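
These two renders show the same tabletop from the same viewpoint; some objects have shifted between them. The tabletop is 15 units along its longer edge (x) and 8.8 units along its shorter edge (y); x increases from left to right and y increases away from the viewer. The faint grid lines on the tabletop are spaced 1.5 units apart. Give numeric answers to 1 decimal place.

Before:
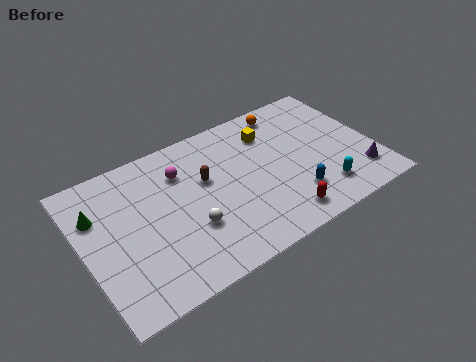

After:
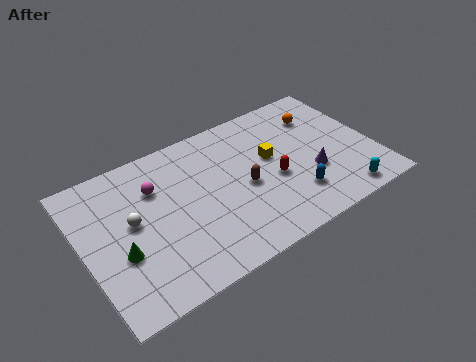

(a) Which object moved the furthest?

the white sphere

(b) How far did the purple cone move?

2.6

From (13.9, 1.9) to (11.6, 3.1), the purple cone covered √(2.3² + 1.2²) ≈ 2.6 units.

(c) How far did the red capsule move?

2.4

The red capsule moved from about (9.6, 1.3) to (9.7, 3.7), a distance of √(0.1² + 2.4²) ≈ 2.4.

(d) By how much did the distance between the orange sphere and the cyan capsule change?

-0.4

The distance was about 6.0 in the first image and 5.6 in the second, so they moved 0.4 units closer together.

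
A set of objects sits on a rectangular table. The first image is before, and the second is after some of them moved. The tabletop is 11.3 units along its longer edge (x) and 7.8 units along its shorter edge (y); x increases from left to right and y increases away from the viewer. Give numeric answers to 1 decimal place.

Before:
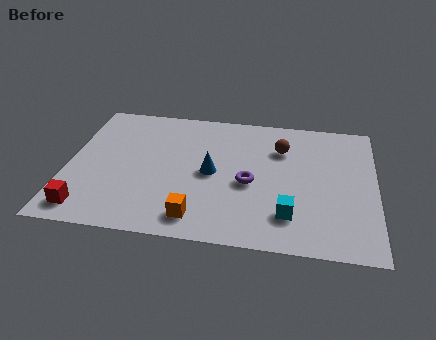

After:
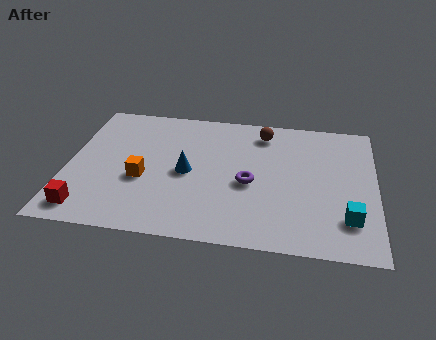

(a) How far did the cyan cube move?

2.1

From (8.2, 1.8) to (10.3, 1.9), the cyan cube covered √(2.1² + 0.1²) ≈ 2.1 units.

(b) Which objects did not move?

the purple torus and the red cube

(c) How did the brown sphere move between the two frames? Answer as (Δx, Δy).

(-0.7, 0.9)

From the two frames, the brown sphere sits at roughly (7.8, 5.6) before and (7.1, 6.5) after.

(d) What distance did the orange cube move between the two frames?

2.8

The orange cube was near (4.9, 1.2) before and (2.8, 3.1) after, so it travelled √(2.1² + 1.9²) ≈ 2.8 units.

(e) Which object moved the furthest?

the orange cube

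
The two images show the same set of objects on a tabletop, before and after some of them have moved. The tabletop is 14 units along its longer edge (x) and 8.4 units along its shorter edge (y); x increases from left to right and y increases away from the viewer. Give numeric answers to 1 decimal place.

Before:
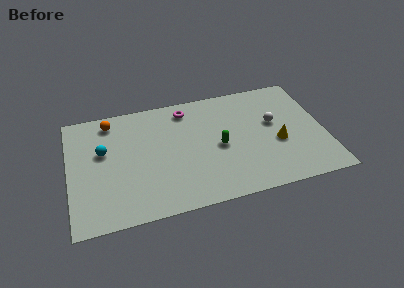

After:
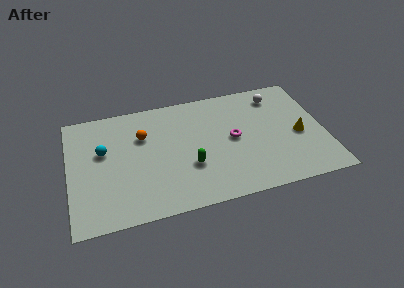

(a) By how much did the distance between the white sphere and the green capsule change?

+3.2

Before: roughly 3.3 units apart; after: 6.5. That's 3.2 units further apart.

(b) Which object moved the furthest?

the magenta torus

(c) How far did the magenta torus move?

3.7

From (6.6, 7.1) to (9.0, 4.3), the magenta torus covered √(2.4² + 2.8²) ≈ 3.7 units.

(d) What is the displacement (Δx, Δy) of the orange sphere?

(1.7, -1.5)

From the two frames, the orange sphere sits at roughly (2.4, 7.2) before and (4.1, 5.7) after.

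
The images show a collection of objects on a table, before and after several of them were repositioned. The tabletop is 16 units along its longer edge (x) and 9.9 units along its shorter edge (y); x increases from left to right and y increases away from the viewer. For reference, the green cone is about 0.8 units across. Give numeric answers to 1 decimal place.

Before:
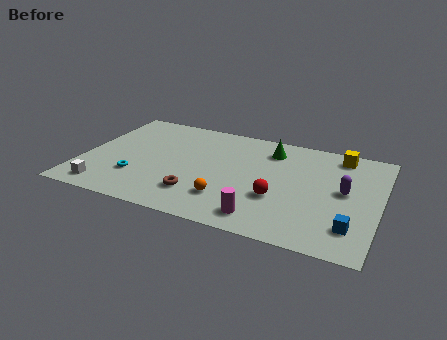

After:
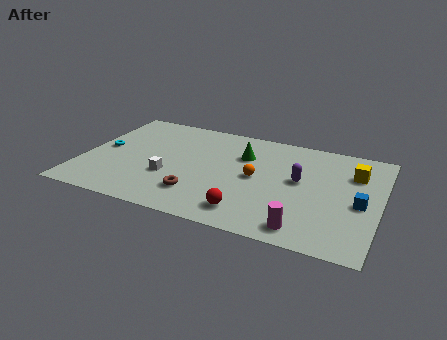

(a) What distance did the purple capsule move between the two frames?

2.4

The purple capsule was near (14.1, 5.3) before and (11.7, 5.5) after, so it travelled √(2.4² + 0.2²) ≈ 2.4 units.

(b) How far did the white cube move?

3.9

The white cube moved from about (1.6, 1.3) to (4.8, 3.5), a distance of √(3.2² + 2.2²) ≈ 3.9.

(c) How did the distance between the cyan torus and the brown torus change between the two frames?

+2.7

Before: roughly 3.4 units apart; after: 6.1. That's 2.7 units further apart.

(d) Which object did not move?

the brown torus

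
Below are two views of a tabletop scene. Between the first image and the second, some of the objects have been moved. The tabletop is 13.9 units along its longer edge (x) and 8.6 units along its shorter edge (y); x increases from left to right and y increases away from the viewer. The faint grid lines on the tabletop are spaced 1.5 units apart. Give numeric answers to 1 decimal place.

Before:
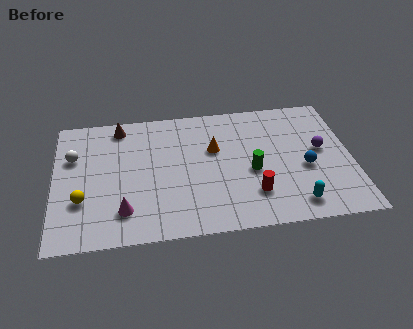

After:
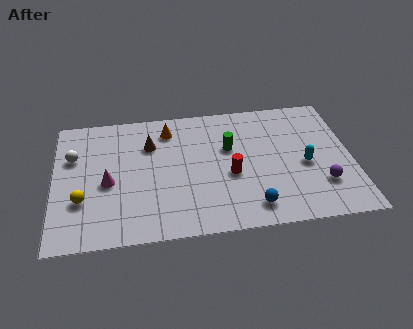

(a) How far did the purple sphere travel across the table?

2.3

The purple sphere was near (12.5, 4.7) before and (12.4, 2.4) after, so it travelled √(0.1² + 2.3²) ≈ 2.3 units.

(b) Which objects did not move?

the yellow sphere and the white sphere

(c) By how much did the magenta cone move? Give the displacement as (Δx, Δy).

(-0.7, 1.9)

The magenta cone was at about (3.2, 1.9) and moved to about (2.5, 3.8).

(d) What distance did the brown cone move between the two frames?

2.0

The brown cone moved from about (3.1, 7.5) to (4.5, 6.1), a distance of √(1.4² + 1.4²) ≈ 2.0.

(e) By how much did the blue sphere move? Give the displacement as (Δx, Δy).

(-2.6, -2.2)

From the two frames, the blue sphere sits at roughly (11.7, 3.6) before and (9.1, 1.4) after.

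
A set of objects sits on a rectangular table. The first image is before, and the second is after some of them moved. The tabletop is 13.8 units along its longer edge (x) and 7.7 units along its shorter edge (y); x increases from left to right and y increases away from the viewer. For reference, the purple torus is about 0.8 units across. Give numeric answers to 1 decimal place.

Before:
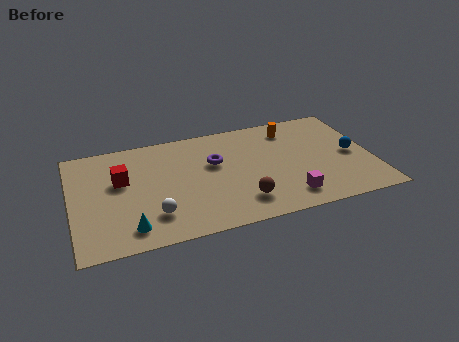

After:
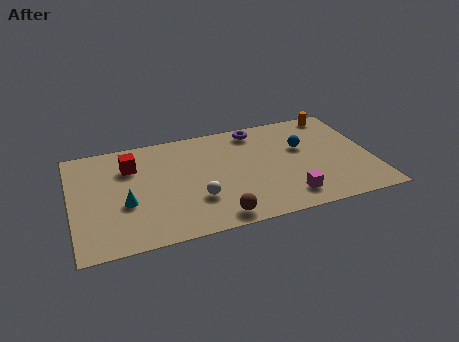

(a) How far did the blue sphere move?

2.5

The blue sphere was near (12.9, 3.7) before and (10.7, 4.8) after, so it travelled √(2.2² + 1.1²) ≈ 2.5 units.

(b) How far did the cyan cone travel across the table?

1.7

The cyan cone was near (2.5, 1.3) before and (2.4, 3.0) after, so it travelled √(0.1² + 1.7²) ≈ 1.7 units.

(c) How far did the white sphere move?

2.1

From (3.6, 1.9) to (5.6, 2.4), the white sphere covered √(2.0² + 0.5²) ≈ 2.1 units.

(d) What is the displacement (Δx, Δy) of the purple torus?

(2.1, 1.9)

The purple torus started near (6.6, 4.8) and ended near (8.7, 6.7).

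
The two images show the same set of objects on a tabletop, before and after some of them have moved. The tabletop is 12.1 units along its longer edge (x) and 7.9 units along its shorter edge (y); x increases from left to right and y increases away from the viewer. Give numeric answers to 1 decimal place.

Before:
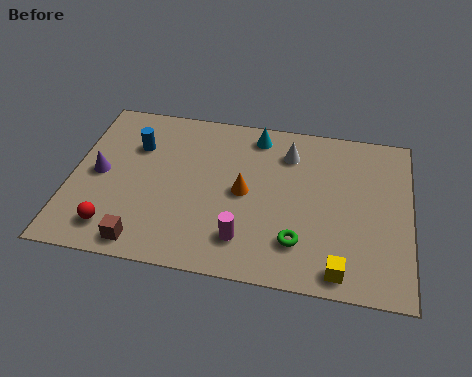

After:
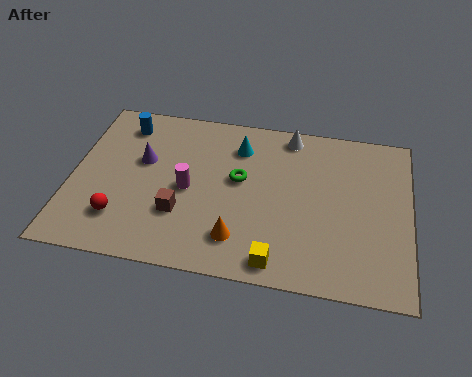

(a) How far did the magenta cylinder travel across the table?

2.9

From (6.3, 1.7) to (4.2, 3.7), the magenta cylinder covered √(2.1² + 2.0²) ≈ 2.9 units.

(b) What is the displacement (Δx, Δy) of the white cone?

(0.0, 0.9)

From the two frames, the white cone sits at roughly (7.7, 6.1) before and (7.7, 7.0) after.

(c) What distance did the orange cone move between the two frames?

2.2

The orange cone was near (6.2, 3.9) before and (6.1, 1.7) after, so it travelled √(0.1² + 2.2²) ≈ 2.2 units.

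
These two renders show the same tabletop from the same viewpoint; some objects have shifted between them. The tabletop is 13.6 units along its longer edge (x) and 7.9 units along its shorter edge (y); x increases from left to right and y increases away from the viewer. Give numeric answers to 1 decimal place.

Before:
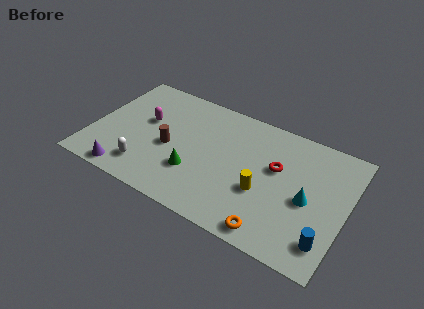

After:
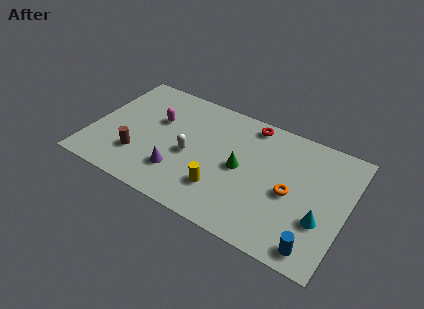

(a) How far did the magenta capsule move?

0.7

The magenta capsule moved from about (2.7, 4.7) to (3.3, 5.0), a distance of √(0.6² + 0.3²) ≈ 0.7.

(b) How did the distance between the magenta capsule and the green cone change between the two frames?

+1.1

The distance was about 3.7 in the first image and 4.8 in the second, so they moved 1.1 units further apart.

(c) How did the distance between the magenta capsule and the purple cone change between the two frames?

-0.6

They were about 3.9 units apart before and 3.3 after — 0.6 units closer together.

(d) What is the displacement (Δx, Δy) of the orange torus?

(0.6, 2.7)

From the two frames, the orange torus sits at roughly (10.1, 0.9) before and (10.7, 3.6) after.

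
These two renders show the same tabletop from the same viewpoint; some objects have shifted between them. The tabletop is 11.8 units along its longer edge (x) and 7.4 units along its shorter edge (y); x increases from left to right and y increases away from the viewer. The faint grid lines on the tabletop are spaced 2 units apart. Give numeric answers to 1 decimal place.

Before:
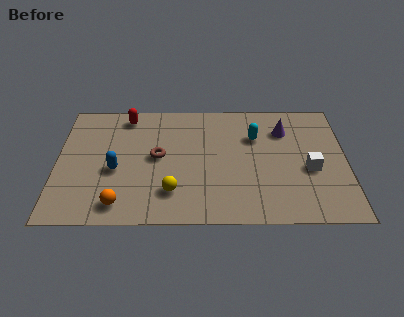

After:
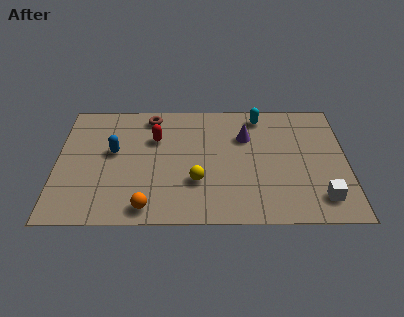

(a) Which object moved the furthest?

the brown torus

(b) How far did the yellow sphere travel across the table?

1.2

The yellow sphere was near (4.7, 1.8) before and (5.7, 2.4) after, so it travelled √(1.0² + 0.6²) ≈ 1.2 units.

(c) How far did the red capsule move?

1.8

The red capsule was near (2.8, 6.4) before and (4.0, 5.0) after, so it travelled √(1.2² + 1.4²) ≈ 1.8 units.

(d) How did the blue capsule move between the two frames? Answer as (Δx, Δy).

(-0.1, 1.1)

The blue capsule started near (2.4, 3.1) and ended near (2.3, 4.2).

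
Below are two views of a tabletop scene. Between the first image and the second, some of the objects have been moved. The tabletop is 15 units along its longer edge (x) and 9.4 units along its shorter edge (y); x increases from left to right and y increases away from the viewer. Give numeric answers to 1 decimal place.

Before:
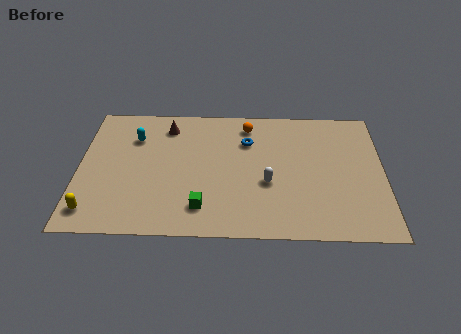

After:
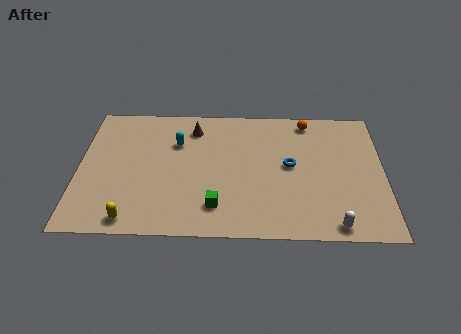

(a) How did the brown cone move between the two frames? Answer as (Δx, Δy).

(1.3, -0.1)

The brown cone started near (4.3, 7.7) and ended near (5.6, 7.6).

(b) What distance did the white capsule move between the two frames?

4.3

The white capsule was near (9.3, 3.7) before and (12.5, 0.9) after, so it travelled √(3.2² + 2.8²) ≈ 4.3 units.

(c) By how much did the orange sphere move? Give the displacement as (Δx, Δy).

(3.0, 0.4)

From the two frames, the orange sphere sits at roughly (8.3, 7.9) before and (11.3, 8.3) after.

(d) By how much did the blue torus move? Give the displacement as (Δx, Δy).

(2.1, -1.7)

The blue torus was at about (8.3, 6.7) and moved to about (10.4, 5.0).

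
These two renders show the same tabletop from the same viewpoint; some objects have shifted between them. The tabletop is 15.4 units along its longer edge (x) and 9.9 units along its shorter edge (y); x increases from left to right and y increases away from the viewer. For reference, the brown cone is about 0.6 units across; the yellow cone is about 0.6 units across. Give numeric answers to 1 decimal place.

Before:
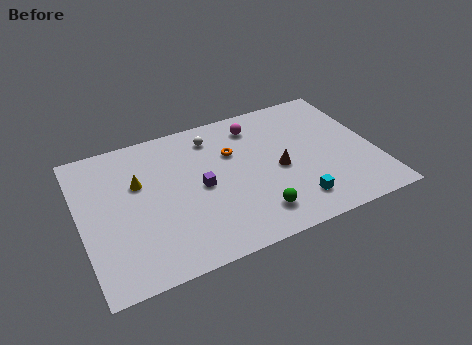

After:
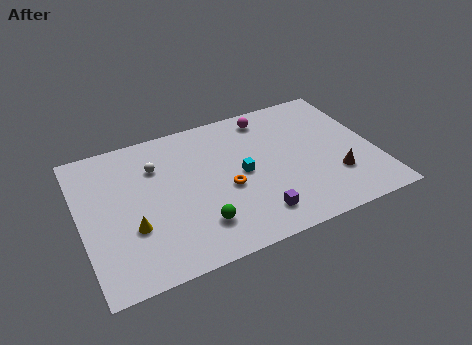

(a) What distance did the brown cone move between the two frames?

3.2

The brown cone was near (10.3, 4.5) before and (13.1, 2.9) after, so it travelled √(2.8² + 1.6²) ≈ 3.2 units.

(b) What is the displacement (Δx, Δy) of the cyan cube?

(-2.4, 3.0)

The cyan cube started near (10.8, 1.9) and ended near (8.4, 4.9).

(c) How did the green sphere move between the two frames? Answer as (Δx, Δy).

(-2.9, 0.4)

The green sphere started near (8.7, 1.9) and ended near (5.8, 2.3).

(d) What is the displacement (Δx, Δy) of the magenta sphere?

(0.7, 0.4)

From the two frames, the magenta sphere sits at roughly (9.5, 8.1) before and (10.2, 8.5) after.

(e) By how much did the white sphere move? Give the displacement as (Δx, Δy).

(-3.1, -1.0)

The white sphere started near (7.2, 8.1) and ended near (4.1, 7.1).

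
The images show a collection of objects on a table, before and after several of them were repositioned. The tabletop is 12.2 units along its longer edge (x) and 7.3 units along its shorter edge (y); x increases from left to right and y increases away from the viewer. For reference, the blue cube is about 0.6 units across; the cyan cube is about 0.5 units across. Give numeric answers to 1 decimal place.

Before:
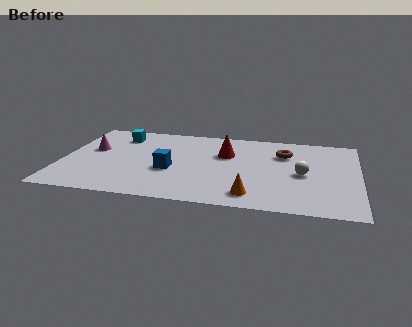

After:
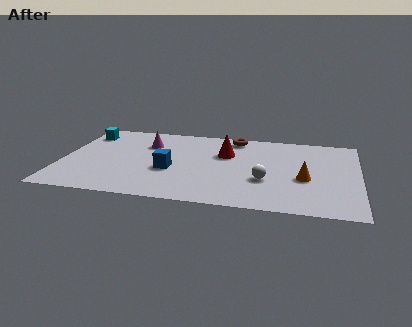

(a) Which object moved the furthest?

the orange cone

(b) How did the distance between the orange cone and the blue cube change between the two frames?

+1.7

The distance was about 3.8 in the first image and 5.5 in the second, so they moved 1.7 units further apart.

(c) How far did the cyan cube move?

1.4

From (2.2, 5.8) to (0.8, 5.8), the cyan cube covered √(1.4² + 0.0²) ≈ 1.4 units.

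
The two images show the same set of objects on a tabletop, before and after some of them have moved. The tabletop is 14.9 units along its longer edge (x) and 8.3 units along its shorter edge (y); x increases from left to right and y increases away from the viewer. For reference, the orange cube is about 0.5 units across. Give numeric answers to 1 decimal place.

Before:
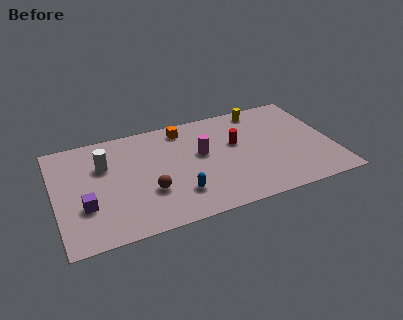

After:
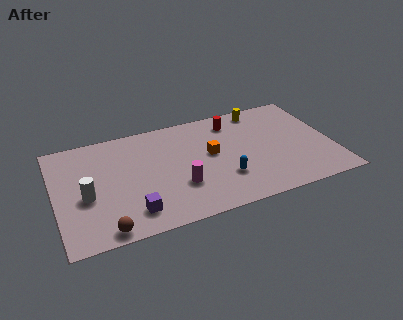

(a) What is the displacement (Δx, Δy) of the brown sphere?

(-2.5, -2.0)

The brown sphere was at about (4.9, 2.8) and moved to about (2.4, 0.8).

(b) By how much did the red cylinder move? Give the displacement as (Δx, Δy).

(0.0, 1.8)

From the two frames, the red cylinder sits at roughly (9.8, 5.0) before and (9.8, 6.8) after.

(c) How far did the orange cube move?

2.8

The orange cube moved from about (7.1, 7.1) to (8.4, 4.6), a distance of √(1.3² + 2.5²) ≈ 2.8.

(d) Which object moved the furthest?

the brown sphere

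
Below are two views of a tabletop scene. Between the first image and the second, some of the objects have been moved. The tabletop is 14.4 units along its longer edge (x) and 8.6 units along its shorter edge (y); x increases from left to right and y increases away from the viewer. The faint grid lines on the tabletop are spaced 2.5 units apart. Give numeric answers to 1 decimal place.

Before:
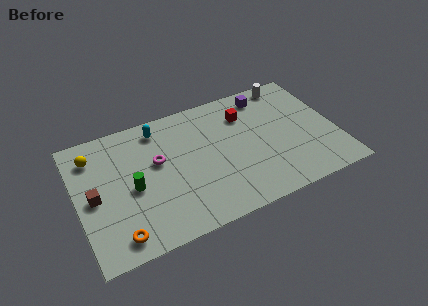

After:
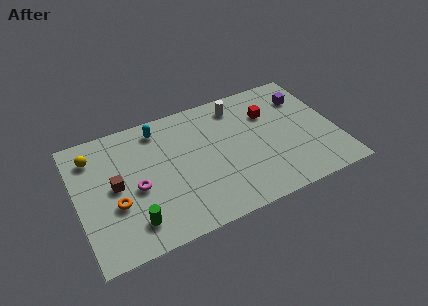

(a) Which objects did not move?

the cyan capsule and the yellow sphere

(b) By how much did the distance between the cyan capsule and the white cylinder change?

-3.0

They were about 7.5 units apart before and 4.5 after — 3.0 units closer together.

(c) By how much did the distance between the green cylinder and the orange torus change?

-1.2

Before: roughly 2.9 units apart; after: 1.7. That's 1.2 units closer together.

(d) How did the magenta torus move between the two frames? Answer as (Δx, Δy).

(-1.3, -1.3)

The magenta torus was at about (4.5, 5.1) and moved to about (3.2, 3.8).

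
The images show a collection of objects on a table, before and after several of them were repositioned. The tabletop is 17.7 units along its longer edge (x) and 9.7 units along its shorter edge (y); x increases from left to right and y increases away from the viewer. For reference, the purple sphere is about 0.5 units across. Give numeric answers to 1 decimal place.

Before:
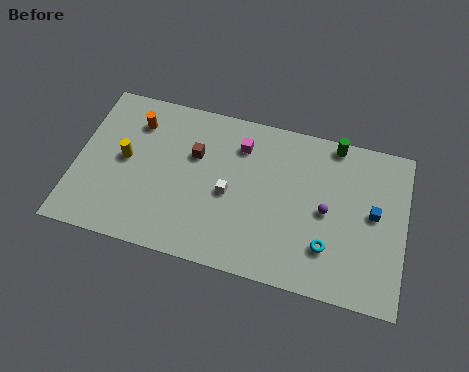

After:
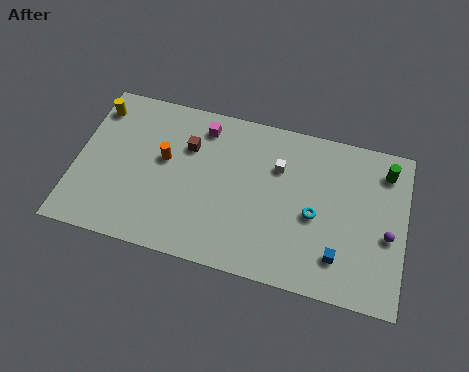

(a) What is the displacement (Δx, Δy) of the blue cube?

(-1.7, -3.0)

From the two frames, the blue cube sits at roughly (16.0, 5.2) before and (14.3, 2.2) after.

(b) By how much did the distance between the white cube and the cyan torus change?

-2.5

The distance was about 5.7 in the first image and 3.2 in the second, so they moved 2.5 units closer together.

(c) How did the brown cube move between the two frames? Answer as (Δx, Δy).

(-0.4, 0.4)

From the two frames, the brown cube sits at roughly (6.3, 6.3) before and (5.9, 6.7) after.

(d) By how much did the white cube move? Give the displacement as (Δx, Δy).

(2.5, 2.3)

The white cube started near (8.3, 4.4) and ended near (10.8, 6.7).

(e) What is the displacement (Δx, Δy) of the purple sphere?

(3.3, -0.6)

The purple sphere started near (13.5, 4.7) and ended near (16.8, 4.1).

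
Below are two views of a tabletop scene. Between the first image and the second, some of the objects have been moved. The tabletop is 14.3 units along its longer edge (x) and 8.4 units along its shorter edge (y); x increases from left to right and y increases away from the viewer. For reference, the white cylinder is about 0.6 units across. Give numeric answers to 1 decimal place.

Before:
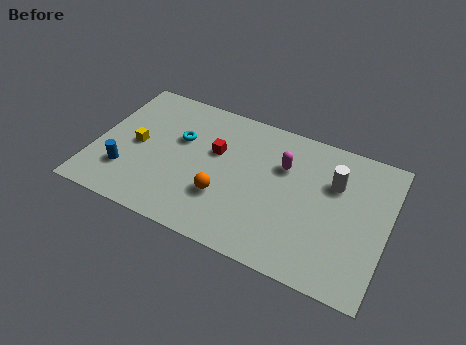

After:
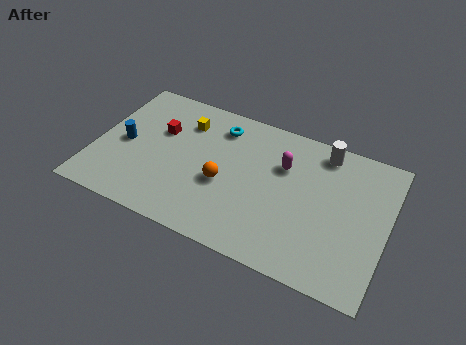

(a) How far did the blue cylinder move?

1.7

The blue cylinder moved from about (1.7, 2.3) to (1.4, 4.0), a distance of √(0.3² + 1.7²) ≈ 1.7.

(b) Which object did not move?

the magenta capsule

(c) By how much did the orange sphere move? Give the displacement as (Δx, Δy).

(-0.1, 0.8)

The orange sphere started near (6.5, 2.7) and ended near (6.4, 3.5).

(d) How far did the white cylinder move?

1.7

The white cylinder was near (11.6, 5.7) before and (10.9, 7.3) after, so it travelled √(0.7² + 1.6²) ≈ 1.7 units.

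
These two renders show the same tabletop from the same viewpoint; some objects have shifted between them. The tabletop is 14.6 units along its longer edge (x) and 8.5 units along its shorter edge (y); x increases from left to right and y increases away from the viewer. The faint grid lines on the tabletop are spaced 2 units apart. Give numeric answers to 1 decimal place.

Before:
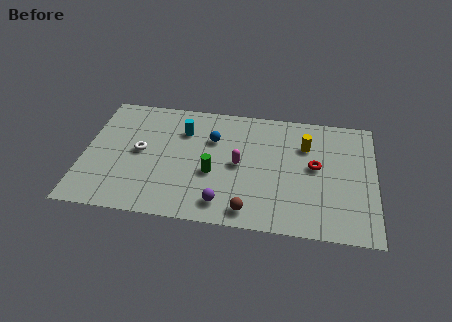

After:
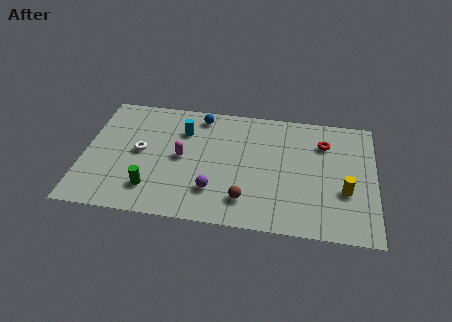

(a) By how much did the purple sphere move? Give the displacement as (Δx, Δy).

(-0.5, 0.8)

The purple sphere was at about (7.1, 1.4) and moved to about (6.6, 2.2).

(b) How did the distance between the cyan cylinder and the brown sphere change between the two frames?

-0.7

Before: roughly 6.2 units apart; after: 5.5. That's 0.7 units closer together.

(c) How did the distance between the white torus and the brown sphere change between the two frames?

-0.5

The distance was about 6.5 in the first image and 6.0 in the second, so they moved 0.5 units closer together.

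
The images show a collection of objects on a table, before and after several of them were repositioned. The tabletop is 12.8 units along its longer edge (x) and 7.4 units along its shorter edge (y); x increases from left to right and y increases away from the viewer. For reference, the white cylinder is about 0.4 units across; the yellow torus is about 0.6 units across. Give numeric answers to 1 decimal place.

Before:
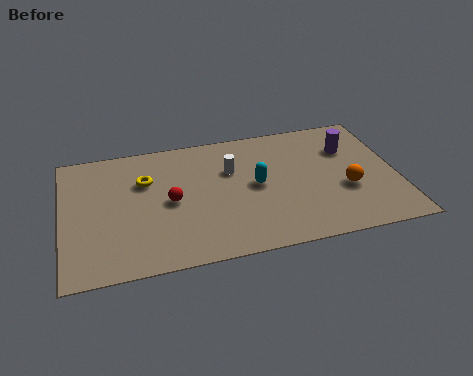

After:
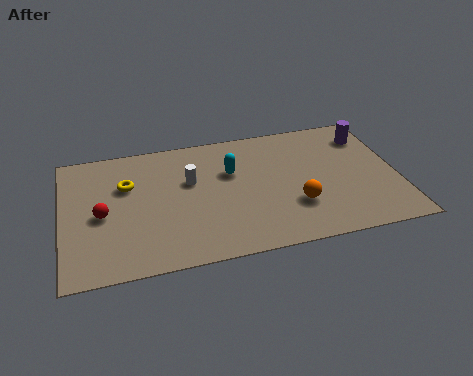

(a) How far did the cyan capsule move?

1.3

The cyan capsule was near (7.4, 3.8) before and (6.5, 4.8) after, so it travelled √(0.9² + 1.0²) ≈ 1.3 units.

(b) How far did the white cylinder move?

1.6

The white cylinder was near (6.5, 4.9) before and (4.9, 4.6) after, so it travelled √(1.6² + 0.3²) ≈ 1.6 units.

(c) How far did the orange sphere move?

2.1

The orange sphere was near (10.8, 2.8) before and (8.8, 2.3) after, so it travelled √(2.0² + 0.5²) ≈ 2.1 units.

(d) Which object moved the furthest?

the red sphere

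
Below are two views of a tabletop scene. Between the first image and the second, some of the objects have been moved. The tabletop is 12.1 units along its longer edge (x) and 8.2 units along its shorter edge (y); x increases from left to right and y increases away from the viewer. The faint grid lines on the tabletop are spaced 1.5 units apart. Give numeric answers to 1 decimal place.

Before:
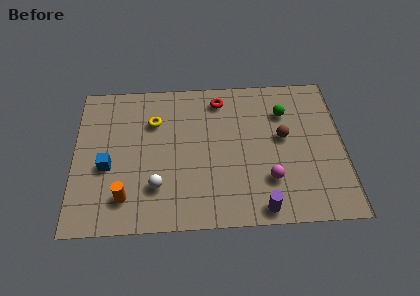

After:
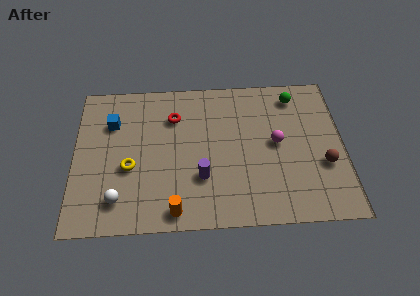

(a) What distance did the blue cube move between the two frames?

2.4

From (1.5, 3.4) to (1.7, 5.8), the blue cube covered √(0.2² + 2.4²) ≈ 2.4 units.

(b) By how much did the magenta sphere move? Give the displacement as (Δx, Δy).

(0.4, 2.0)

The magenta sphere was at about (8.7, 2.3) and moved to about (9.1, 4.3).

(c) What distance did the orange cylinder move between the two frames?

2.3

From (2.3, 1.7) to (4.5, 0.9), the orange cylinder covered √(2.2² + 0.8²) ≈ 2.3 units.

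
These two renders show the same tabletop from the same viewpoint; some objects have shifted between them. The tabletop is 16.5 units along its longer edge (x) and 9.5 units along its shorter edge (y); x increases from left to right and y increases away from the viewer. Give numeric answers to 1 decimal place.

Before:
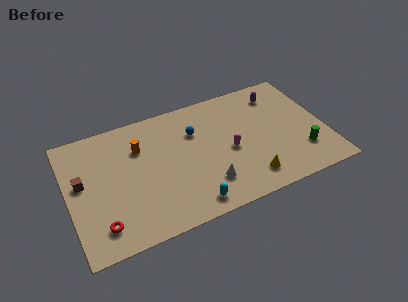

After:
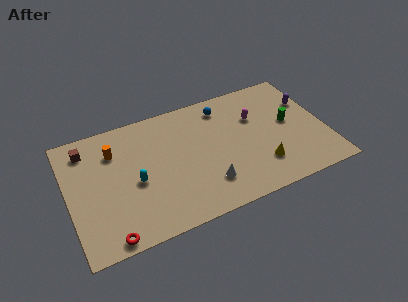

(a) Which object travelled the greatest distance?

the cyan capsule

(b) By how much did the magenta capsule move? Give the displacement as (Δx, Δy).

(1.9, 2.0)

The magenta capsule started near (10.3, 4.3) and ended near (12.2, 6.3).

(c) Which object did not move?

the white cone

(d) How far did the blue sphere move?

2.4

The blue sphere moved from about (8.3, 6.6) to (10.3, 7.9), a distance of √(2.0² + 1.3²) ≈ 2.4.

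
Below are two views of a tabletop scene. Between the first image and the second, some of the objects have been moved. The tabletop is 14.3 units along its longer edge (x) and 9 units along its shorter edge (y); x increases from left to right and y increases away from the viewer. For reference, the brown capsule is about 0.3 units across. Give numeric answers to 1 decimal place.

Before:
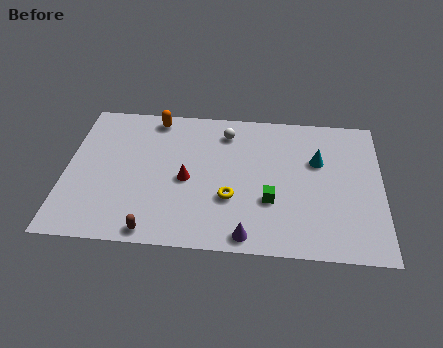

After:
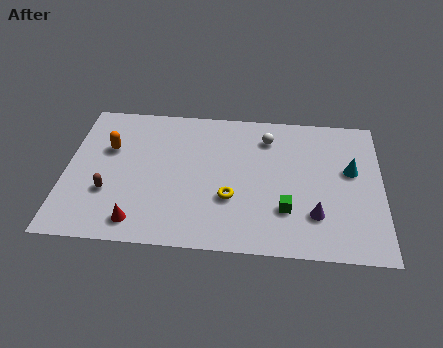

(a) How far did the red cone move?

3.5

The red cone was near (5.5, 4.1) before and (3.4, 1.3) after, so it travelled √(2.1² + 2.8²) ≈ 3.5 units.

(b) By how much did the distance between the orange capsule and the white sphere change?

+3.9

The distance was about 3.4 in the first image and 7.3 in the second, so they moved 3.9 units further apart.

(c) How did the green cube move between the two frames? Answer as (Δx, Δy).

(0.7, -0.5)

The green cube started near (9.3, 3.1) and ended near (10.0, 2.6).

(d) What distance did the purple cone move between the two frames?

3.4

The purple cone was near (8.3, 0.9) before and (11.3, 2.4) after, so it travelled √(3.0² + 1.5²) ≈ 3.4 units.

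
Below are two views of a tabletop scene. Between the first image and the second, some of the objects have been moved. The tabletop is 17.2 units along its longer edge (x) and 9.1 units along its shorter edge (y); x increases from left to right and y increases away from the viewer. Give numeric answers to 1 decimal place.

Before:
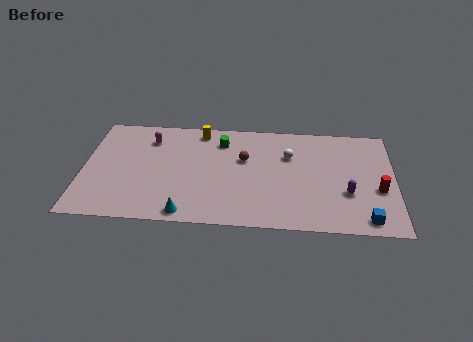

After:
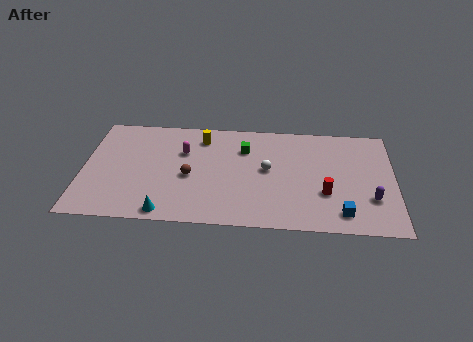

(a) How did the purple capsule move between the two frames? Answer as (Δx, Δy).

(1.3, -0.4)

The purple capsule was at about (14.6, 3.2) and moved to about (15.9, 2.8).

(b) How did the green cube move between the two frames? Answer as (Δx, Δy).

(1.3, -0.6)

The green cube started near (7.6, 7.2) and ended near (8.9, 6.6).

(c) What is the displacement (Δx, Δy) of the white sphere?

(-1.2, -1.3)

The white sphere started near (11.4, 6.2) and ended near (10.2, 4.9).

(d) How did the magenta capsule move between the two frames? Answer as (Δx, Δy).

(1.9, -1.0)

The magenta capsule was at about (3.6, 7.1) and moved to about (5.5, 6.1).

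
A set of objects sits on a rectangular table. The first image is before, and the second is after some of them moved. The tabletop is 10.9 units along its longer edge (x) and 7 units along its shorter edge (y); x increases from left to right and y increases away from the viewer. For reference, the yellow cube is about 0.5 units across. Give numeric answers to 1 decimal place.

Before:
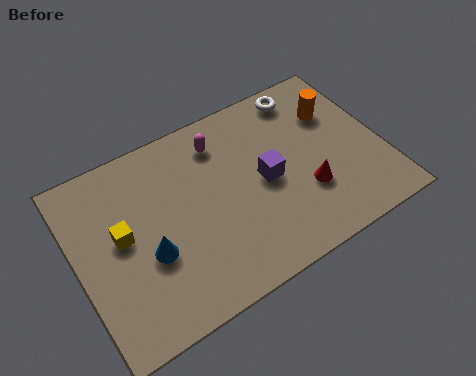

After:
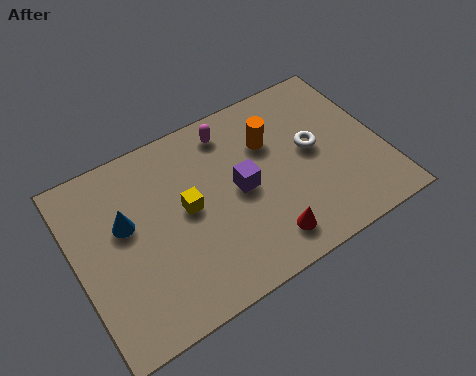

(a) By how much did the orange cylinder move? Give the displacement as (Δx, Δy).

(-2.4, -0.1)

The orange cylinder started near (9.5, 4.9) and ended near (7.1, 4.8).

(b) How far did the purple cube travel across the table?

0.9

The purple cube was near (6.7, 3.4) before and (5.8, 3.5) after, so it travelled √(0.9² + 0.1²) ≈ 0.9 units.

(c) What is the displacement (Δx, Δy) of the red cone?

(-1.7, -1.1)

The red cone started near (8.0, 2.3) and ended near (6.3, 1.2).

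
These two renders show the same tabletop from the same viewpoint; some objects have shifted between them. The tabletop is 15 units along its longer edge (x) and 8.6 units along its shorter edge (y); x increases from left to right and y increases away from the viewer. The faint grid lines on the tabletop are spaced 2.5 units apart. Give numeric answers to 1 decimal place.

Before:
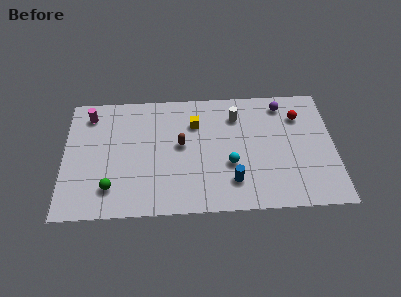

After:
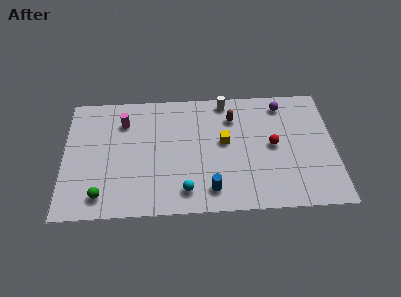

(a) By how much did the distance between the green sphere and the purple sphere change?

+0.7

The distance was about 11.0 in the first image and 11.7 in the second, so they moved 0.7 units further apart.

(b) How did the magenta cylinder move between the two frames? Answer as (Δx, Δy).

(1.9, -0.6)

From the two frames, the magenta cylinder sits at roughly (1.4, 7.1) before and (3.3, 6.5) after.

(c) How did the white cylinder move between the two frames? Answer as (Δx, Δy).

(-0.6, 1.1)

The white cylinder started near (9.6, 6.6) and ended near (9.0, 7.7).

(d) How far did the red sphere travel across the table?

2.5

From (13.1, 6.4) to (11.6, 4.4), the red sphere covered √(1.5² + 2.0²) ≈ 2.5 units.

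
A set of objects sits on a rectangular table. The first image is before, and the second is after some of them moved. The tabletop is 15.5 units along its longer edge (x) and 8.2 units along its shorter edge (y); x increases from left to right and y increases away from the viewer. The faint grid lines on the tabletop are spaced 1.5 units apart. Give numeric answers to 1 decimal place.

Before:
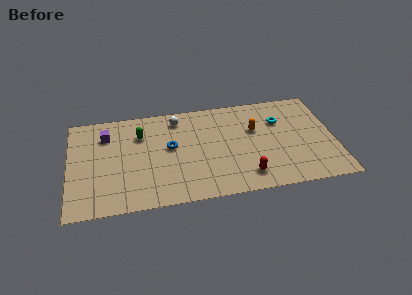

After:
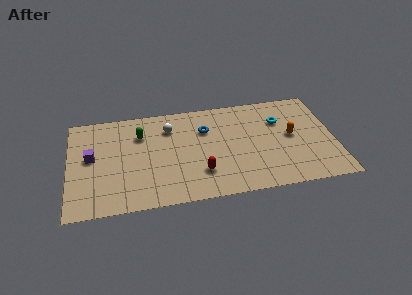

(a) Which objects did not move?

the cyan torus and the green capsule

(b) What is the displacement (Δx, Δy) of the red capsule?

(-2.6, 0.7)

From the two frames, the red capsule sits at roughly (10.2, 1.5) before and (7.6, 2.2) after.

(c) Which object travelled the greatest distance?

the red capsule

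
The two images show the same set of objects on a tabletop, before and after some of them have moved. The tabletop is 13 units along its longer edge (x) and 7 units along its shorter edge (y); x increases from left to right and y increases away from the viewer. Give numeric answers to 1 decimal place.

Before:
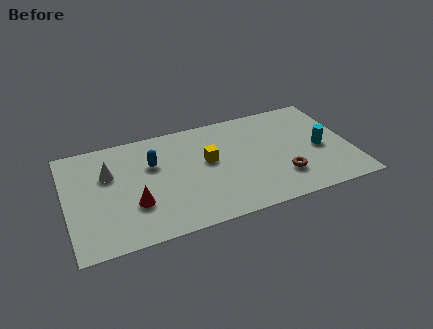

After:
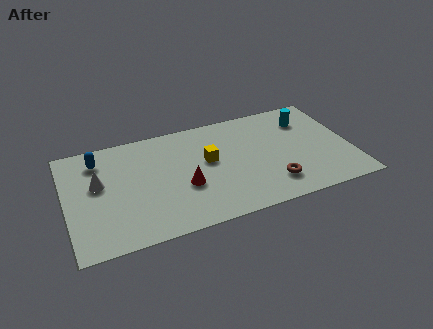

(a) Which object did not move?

the yellow cube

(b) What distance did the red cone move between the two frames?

2.3

The red cone moved from about (3.0, 2.3) to (5.3, 2.7), a distance of √(2.3² + 0.4²) ≈ 2.3.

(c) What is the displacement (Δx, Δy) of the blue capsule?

(-2.4, 1.0)

The blue capsule started near (4.0, 4.6) and ended near (1.6, 5.6).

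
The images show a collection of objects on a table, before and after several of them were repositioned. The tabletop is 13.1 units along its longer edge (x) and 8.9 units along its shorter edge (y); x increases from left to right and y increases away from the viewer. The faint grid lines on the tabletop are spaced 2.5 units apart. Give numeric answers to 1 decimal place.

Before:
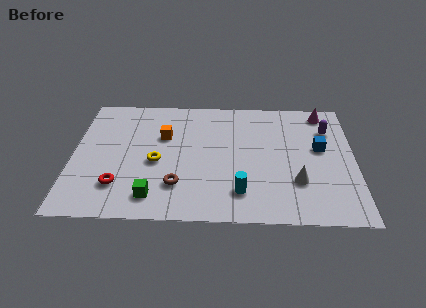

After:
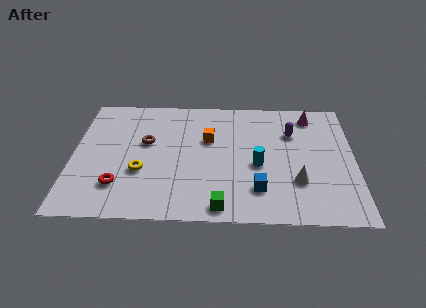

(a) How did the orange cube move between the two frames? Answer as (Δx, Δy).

(2.1, -0.2)

From the two frames, the orange cube sits at roughly (4.2, 5.8) before and (6.3, 5.6) after.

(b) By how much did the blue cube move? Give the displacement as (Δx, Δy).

(-2.9, -3.0)

From the two frames, the blue cube sits at roughly (11.5, 5.1) before and (8.6, 2.1) after.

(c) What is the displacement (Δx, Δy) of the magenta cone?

(-0.6, -0.3)

The magenta cone started near (11.7, 7.8) and ended near (11.1, 7.5).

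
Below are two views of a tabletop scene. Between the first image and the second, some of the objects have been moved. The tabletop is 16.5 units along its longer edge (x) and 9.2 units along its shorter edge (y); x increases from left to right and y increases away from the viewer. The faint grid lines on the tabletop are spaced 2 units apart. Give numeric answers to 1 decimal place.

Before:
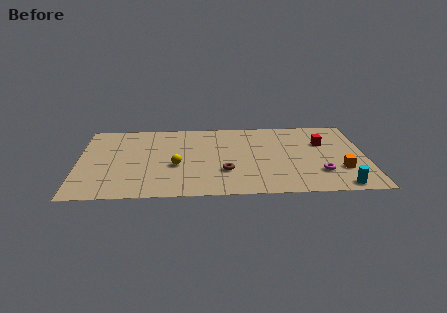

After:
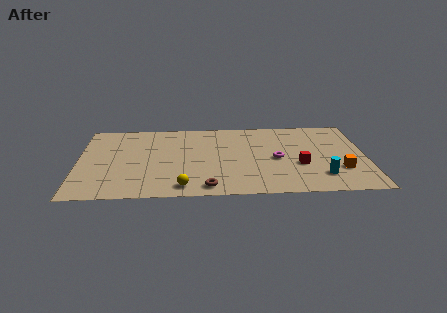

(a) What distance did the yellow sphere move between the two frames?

2.5

The yellow sphere was near (5.6, 3.7) before and (6.0, 1.2) after, so it travelled √(0.4² + 2.5²) ≈ 2.5 units.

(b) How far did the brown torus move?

2.1

The brown torus moved from about (8.4, 2.9) to (7.4, 1.1), a distance of √(1.0² + 1.8²) ≈ 2.1.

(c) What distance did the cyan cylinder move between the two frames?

1.6

The cyan cylinder moved from about (14.9, 0.9) to (13.9, 2.1), a distance of √(1.0² + 1.2²) ≈ 1.6.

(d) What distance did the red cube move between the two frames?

3.0

The red cube moved from about (14.1, 6.1) to (12.7, 3.5), a distance of √(1.4² + 2.6²) ≈ 3.0.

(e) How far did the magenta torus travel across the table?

3.0

The magenta torus moved from about (13.8, 2.5) to (11.4, 4.3), a distance of √(2.4² + 1.8²) ≈ 3.0.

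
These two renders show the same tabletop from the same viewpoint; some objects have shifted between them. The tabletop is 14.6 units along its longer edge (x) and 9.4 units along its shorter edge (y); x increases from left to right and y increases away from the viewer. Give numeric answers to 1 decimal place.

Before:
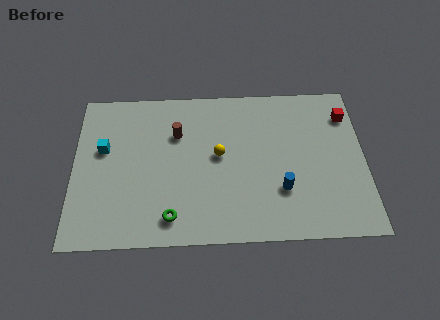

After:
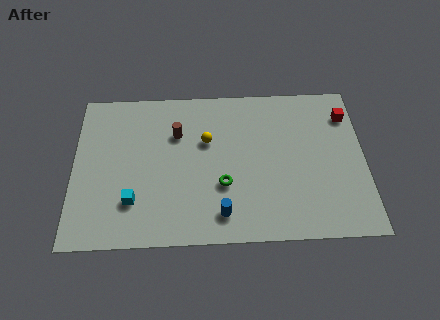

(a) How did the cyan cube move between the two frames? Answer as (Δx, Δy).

(1.5, -3.2)

The cyan cube started near (1.5, 5.7) and ended near (3.0, 2.5).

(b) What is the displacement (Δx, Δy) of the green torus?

(2.6, 1.8)

From the two frames, the green torus sits at roughly (4.9, 1.5) before and (7.5, 3.3) after.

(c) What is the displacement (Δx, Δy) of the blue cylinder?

(-3.0, -1.3)

The blue cylinder was at about (10.4, 2.9) and moved to about (7.4, 1.6).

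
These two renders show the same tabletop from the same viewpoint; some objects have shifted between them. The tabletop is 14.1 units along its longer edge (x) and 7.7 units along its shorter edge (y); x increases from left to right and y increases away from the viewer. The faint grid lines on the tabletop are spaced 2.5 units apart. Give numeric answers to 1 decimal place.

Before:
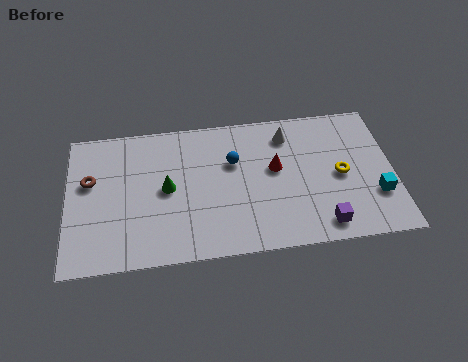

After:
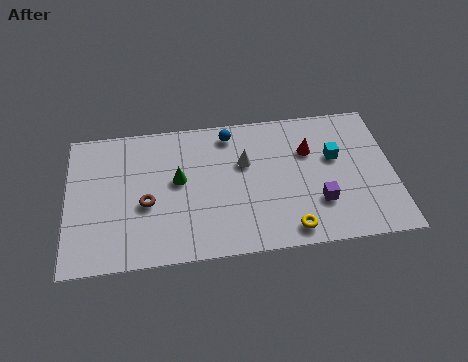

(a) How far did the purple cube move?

1.2

From (10.9, 1.1) to (10.8, 2.3), the purple cube covered √(0.1² + 1.2²) ≈ 1.2 units.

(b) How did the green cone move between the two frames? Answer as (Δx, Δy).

(0.5, 0.4)

From the two frames, the green cone sits at roughly (4.3, 3.9) before and (4.8, 4.3) after.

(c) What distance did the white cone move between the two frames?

2.3

The white cone was near (9.6, 6.2) before and (7.7, 4.9) after, so it travelled √(1.9² + 1.3²) ≈ 2.3 units.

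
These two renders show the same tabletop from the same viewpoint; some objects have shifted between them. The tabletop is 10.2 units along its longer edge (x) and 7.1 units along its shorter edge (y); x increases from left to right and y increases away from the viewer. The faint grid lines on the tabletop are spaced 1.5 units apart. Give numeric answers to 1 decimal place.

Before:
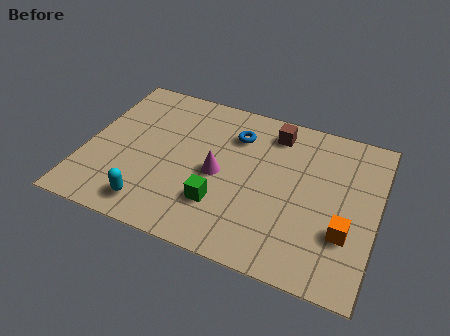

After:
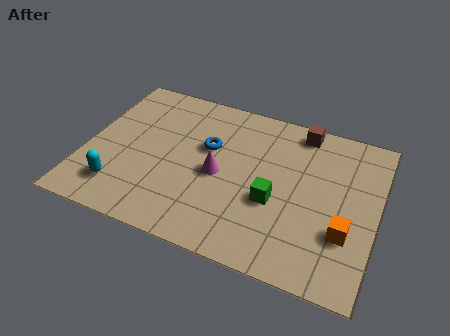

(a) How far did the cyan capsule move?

1.3

The cyan capsule was near (2.6, 1.1) before and (1.4, 1.5) after, so it travelled √(1.2² + 0.4²) ≈ 1.3 units.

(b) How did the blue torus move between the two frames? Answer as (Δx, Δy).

(-0.9, -0.9)

The blue torus started near (5.1, 5.3) and ended near (4.2, 4.4).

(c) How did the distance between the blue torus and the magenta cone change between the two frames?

-0.8

Before: roughly 2.0 units apart; after: 1.2. That's 0.8 units closer together.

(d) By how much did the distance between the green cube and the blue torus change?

-0.3

Before: roughly 3.3 units apart; after: 3.0. That's 0.3 units closer together.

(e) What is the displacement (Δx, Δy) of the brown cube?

(0.9, 0.4)

The brown cube was at about (6.4, 5.9) and moved to about (7.3, 6.3).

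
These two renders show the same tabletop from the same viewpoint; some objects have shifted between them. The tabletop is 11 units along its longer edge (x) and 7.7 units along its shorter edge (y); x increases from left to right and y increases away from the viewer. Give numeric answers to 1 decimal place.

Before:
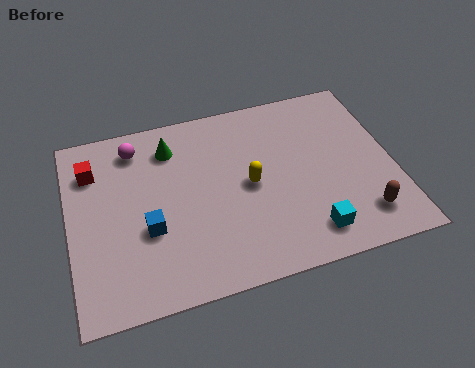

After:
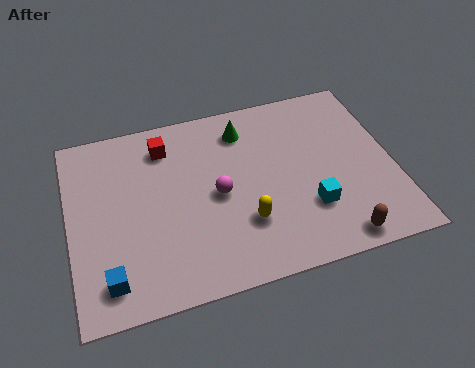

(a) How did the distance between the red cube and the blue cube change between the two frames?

+2.0

The distance was about 3.4 in the first image and 5.4 in the second, so they moved 2.0 units further apart.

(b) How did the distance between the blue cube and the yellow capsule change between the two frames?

+1.1

Before: roughly 3.6 units apart; after: 4.7. That's 1.1 units further apart.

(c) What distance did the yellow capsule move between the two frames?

1.5

The yellow capsule was near (6.1, 3.8) before and (5.8, 2.3) after, so it travelled √(0.3² + 1.5²) ≈ 1.5 units.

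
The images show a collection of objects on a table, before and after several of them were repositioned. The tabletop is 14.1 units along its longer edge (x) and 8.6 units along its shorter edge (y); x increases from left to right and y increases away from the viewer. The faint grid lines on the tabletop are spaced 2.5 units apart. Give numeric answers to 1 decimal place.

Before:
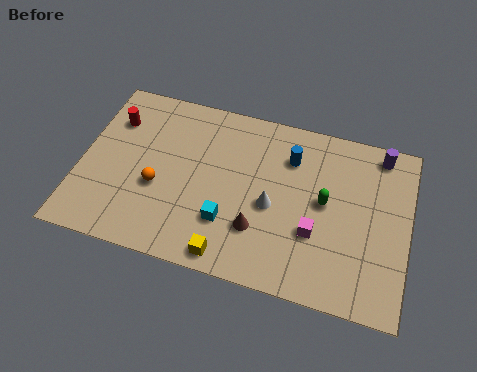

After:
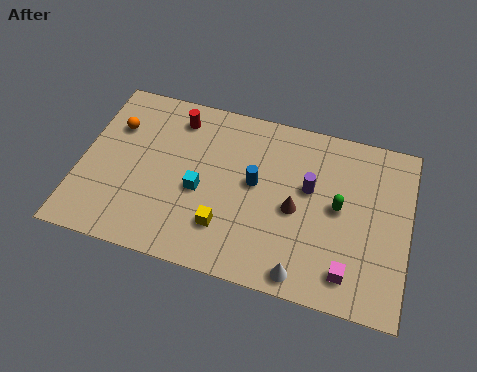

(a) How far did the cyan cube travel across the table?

1.8

The cyan cube moved from about (6.5, 2.5) to (5.2, 3.7), a distance of √(1.3² + 1.2²) ≈ 1.8.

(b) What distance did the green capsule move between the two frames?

0.6

The green capsule moved from about (10.5, 4.6) to (11.1, 4.5), a distance of √(0.6² + 0.1²) ≈ 0.6.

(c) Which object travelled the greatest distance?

the purple cylinder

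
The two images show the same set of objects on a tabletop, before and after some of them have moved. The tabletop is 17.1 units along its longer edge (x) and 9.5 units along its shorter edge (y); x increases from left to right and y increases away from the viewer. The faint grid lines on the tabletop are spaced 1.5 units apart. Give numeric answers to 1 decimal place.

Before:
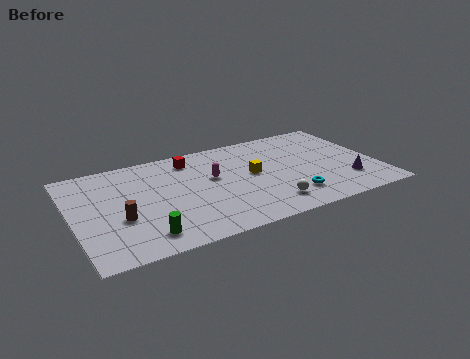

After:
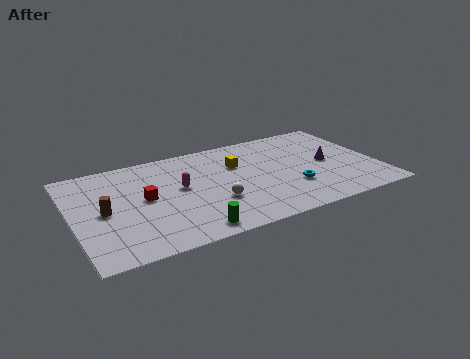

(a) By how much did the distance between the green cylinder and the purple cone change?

-2.6

Before: roughly 11.6 units apart; after: 9.0. That's 2.6 units closer together.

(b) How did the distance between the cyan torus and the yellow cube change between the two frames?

+0.8

The distance was about 3.5 in the first image and 4.3 in the second, so they moved 0.8 units further apart.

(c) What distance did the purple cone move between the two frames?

2.3

The purple cone was near (15.2, 2.5) before and (14.4, 4.7) after, so it travelled √(0.8² + 2.2²) ≈ 2.3 units.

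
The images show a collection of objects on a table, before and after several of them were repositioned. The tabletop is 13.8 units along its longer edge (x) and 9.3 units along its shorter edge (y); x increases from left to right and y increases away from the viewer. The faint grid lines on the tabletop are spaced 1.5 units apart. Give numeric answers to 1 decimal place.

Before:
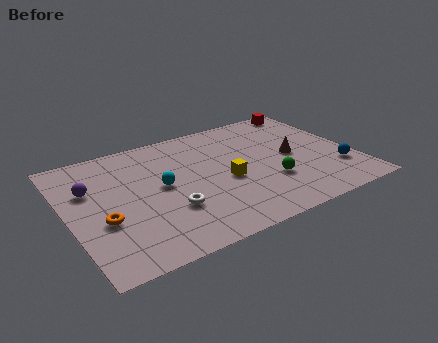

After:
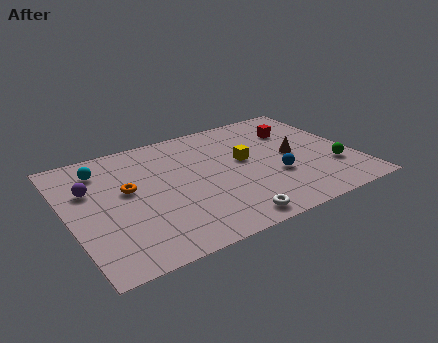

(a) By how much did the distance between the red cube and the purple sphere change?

-1.3

Before: roughly 11.5 units apart; after: 10.2. That's 1.3 units closer together.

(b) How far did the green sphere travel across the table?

3.1

The green sphere moved from about (9.5, 3.0) to (12.6, 2.8), a distance of √(3.1² + 0.2²) ≈ 3.1.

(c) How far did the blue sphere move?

3.1

The blue sphere moved from about (12.8, 2.6) to (9.8, 3.3), a distance of √(3.0² + 0.7²) ≈ 3.1.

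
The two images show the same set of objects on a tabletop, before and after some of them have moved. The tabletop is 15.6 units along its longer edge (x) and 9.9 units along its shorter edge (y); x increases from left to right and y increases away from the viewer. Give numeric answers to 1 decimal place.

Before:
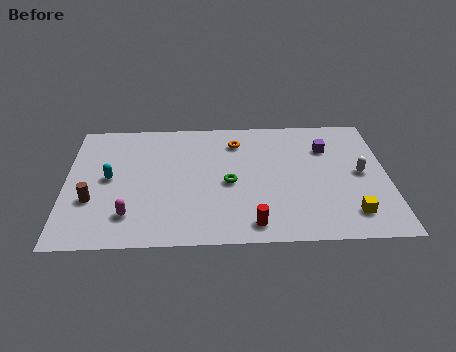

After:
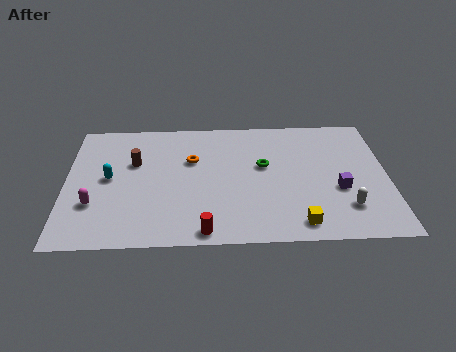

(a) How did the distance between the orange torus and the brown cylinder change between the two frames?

-5.5

Before: roughly 8.3 units apart; after: 2.8. That's 5.5 units closer together.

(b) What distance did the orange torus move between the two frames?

2.6

The orange torus was near (8.3, 7.8) before and (6.1, 6.4) after, so it travelled √(2.2² + 1.4²) ≈ 2.6 units.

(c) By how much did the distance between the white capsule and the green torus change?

-1.2

They were about 6.4 units apart before and 5.2 after — 1.2 units closer together.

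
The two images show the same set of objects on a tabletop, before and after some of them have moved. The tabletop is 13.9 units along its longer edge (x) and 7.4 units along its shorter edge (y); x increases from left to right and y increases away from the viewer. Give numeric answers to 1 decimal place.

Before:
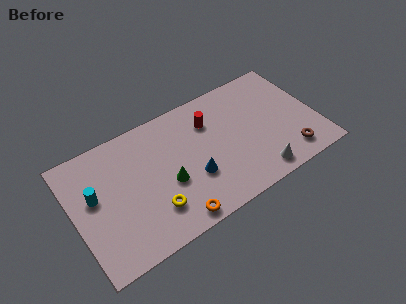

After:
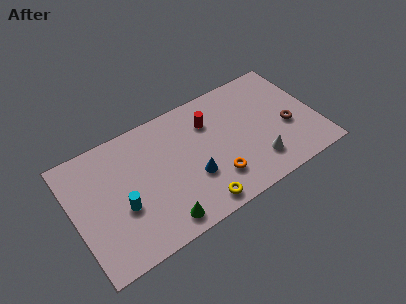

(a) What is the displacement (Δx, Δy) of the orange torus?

(2.6, 1.1)

The orange torus started near (5.2, 0.8) and ended near (7.8, 1.9).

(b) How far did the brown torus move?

1.7

The brown torus moved from about (12.0, 1.3) to (12.2, 3.0), a distance of √(0.2² + 1.7²) ≈ 1.7.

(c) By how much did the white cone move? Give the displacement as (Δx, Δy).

(0.1, 0.7)

The white cone started near (10.1, 1.0) and ended near (10.2, 1.7).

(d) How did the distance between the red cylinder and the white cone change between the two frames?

-0.6

Before: roughly 4.9 units apart; after: 4.3. That's 0.6 units closer together.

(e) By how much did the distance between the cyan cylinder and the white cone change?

-1.8

Before: roughly 9.5 units apart; after: 7.7. That's 1.8 units closer together.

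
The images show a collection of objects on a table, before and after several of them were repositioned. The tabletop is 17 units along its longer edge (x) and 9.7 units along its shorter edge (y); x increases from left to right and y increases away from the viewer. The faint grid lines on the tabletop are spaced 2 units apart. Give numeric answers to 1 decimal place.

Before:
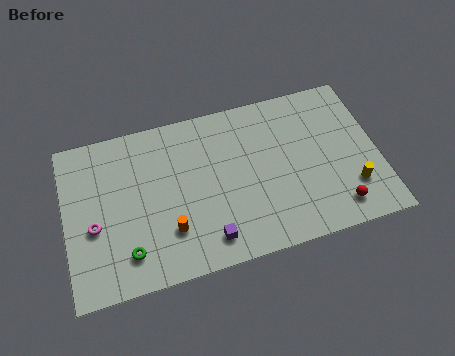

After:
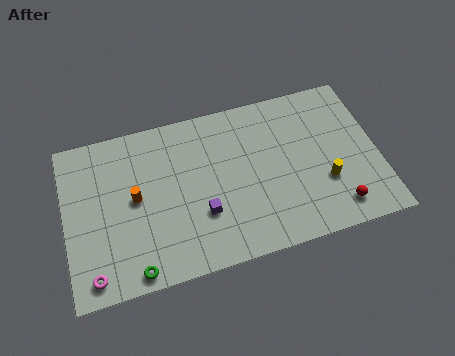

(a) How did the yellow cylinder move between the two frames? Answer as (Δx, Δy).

(-1.4, 0.7)

The yellow cylinder was at about (15.4, 2.6) and moved to about (14.0, 3.3).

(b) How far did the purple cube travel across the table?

1.6

From (7.5, 1.6) to (7.3, 3.2), the purple cube covered √(0.2² + 1.6²) ≈ 1.6 units.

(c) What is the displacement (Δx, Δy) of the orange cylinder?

(-1.7, 2.4)

The orange cylinder was at about (5.5, 2.7) and moved to about (3.8, 5.1).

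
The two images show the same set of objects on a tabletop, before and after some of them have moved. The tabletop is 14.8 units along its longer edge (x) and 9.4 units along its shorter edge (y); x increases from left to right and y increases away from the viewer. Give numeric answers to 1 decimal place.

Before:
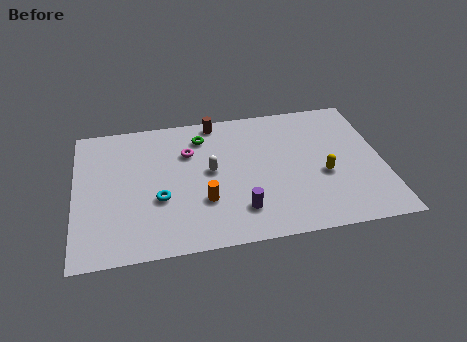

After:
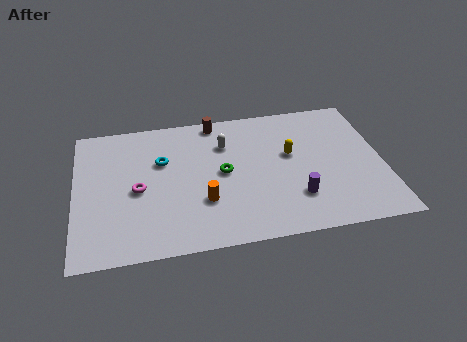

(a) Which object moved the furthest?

the magenta torus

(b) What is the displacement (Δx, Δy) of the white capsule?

(0.8, 1.8)

From the two frames, the white capsule sits at roughly (6.5, 5.0) before and (7.3, 6.8) after.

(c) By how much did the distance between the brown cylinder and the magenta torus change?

+3.3

Before: roughly 2.4 units apart; after: 5.7. That's 3.3 units further apart.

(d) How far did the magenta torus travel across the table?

3.3

The magenta torus moved from about (5.5, 6.5) to (3.0, 4.3), a distance of √(2.5² + 2.2²) ≈ 3.3.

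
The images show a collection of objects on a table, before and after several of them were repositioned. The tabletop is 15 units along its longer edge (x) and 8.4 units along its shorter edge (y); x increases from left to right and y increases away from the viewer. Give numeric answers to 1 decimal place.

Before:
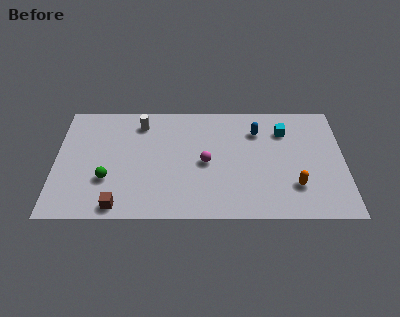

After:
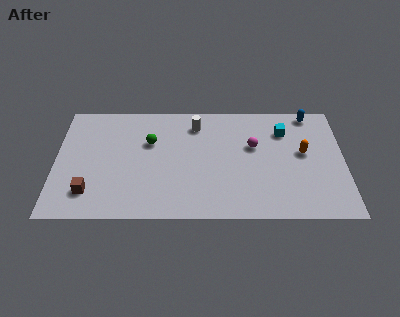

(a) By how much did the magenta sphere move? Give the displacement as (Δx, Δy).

(2.5, 1.2)

The magenta sphere started near (7.8, 4.0) and ended near (10.3, 5.2).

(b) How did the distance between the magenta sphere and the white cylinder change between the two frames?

-1.1

The distance was about 4.5 in the first image and 3.4 in the second, so they moved 1.1 units closer together.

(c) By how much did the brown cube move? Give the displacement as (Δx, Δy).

(-1.5, 1.0)

From the two frames, the brown cube sits at roughly (3.3, 0.9) before and (1.8, 1.9) after.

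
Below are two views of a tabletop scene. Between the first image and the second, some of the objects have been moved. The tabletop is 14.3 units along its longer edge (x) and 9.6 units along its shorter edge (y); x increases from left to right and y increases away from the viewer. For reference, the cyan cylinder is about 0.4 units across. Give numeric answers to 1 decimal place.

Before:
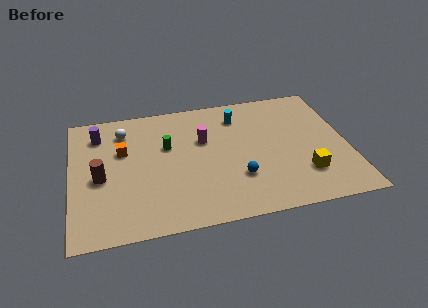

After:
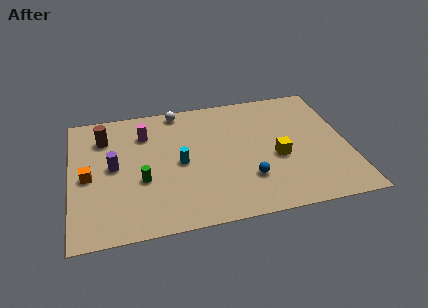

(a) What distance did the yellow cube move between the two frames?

2.0

The yellow cube was near (11.9, 2.5) before and (10.6, 4.0) after, so it travelled √(1.3² + 1.5²) ≈ 2.0 units.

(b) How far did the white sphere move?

3.1

The white sphere moved from about (2.8, 7.6) to (5.7, 8.7), a distance of √(2.9² + 1.1²) ≈ 3.1.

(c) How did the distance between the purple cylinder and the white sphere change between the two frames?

+3.8

The distance was about 1.3 in the first image and 5.1 in the second, so they moved 3.8 units further apart.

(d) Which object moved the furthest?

the cyan cylinder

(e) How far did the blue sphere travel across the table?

0.5

The blue sphere moved from about (8.5, 2.9) to (9.0, 2.7), a distance of √(0.5² + 0.2²) ≈ 0.5.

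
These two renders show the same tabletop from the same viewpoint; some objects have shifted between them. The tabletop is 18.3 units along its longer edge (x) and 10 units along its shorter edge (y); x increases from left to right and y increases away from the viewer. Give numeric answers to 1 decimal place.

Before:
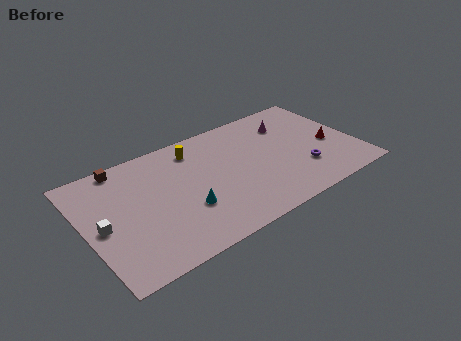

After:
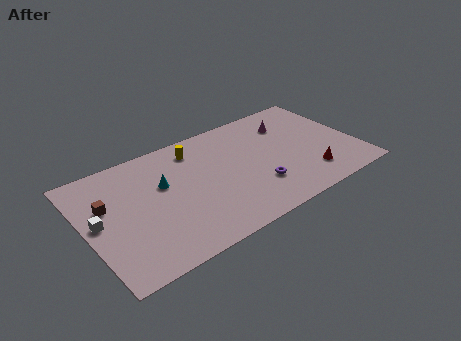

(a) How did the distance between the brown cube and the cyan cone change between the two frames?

-2.8

They were about 6.6 units apart before and 3.8 after — 2.8 units closer together.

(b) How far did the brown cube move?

3.2

The brown cube moved from about (3.0, 9.1) to (1.5, 6.3), a distance of √(1.5² + 2.8²) ≈ 3.2.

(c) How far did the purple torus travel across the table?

3.2

The purple torus moved from about (14.4, 2.9) to (11.2, 2.9), a distance of √(3.2² + 0.0²) ≈ 3.2.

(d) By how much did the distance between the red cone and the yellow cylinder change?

-0.5

Before: roughly 9.6 units apart; after: 9.1. That's 0.5 units closer together.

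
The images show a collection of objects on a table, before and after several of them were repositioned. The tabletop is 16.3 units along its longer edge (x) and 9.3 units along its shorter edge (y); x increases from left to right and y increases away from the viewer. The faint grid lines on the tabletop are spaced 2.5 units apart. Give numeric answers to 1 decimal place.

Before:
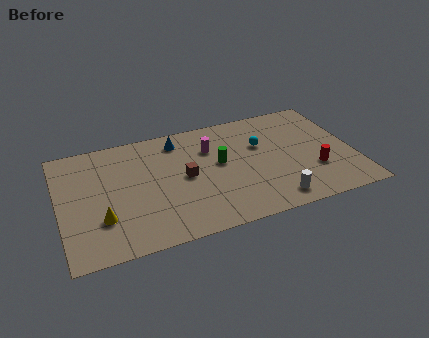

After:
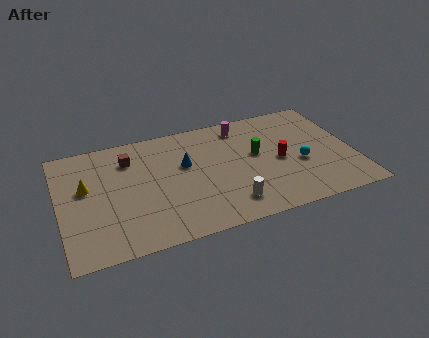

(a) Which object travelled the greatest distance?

the brown cube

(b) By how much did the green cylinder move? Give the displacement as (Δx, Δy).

(2.1, 0.1)

The green cylinder started near (8.9, 5.2) and ended near (11.0, 5.3).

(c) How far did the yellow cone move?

2.8

From (2.2, 2.8) to (1.5, 5.5), the yellow cone covered √(0.7² + 2.7²) ≈ 2.8 units.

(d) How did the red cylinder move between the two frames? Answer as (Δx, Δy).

(-1.8, 1.4)

From the two frames, the red cylinder sits at roughly (14.0, 3.0) before and (12.2, 4.4) after.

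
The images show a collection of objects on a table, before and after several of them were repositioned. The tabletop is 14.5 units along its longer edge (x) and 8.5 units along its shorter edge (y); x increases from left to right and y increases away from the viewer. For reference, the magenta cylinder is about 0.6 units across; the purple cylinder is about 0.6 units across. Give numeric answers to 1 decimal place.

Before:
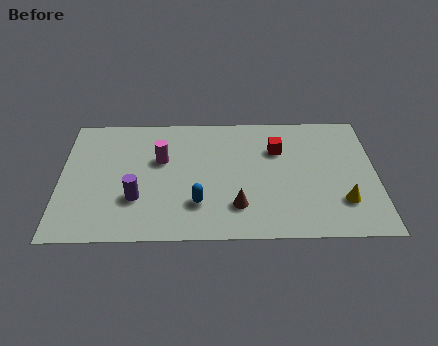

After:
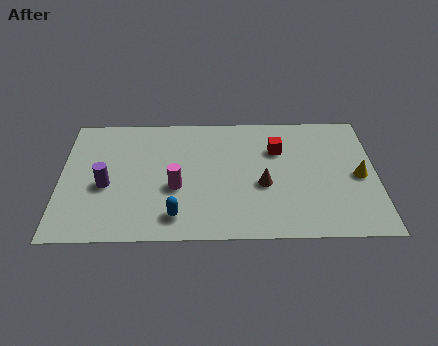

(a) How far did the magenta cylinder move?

2.0

The magenta cylinder moved from about (4.6, 5.3) to (5.3, 3.4), a distance of √(0.7² + 1.9²) ≈ 2.0.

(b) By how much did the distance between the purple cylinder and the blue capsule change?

+1.0

The distance was about 2.8 in the first image and 3.8 in the second, so they moved 1.0 units further apart.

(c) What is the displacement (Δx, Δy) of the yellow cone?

(0.8, 1.7)

From the two frames, the yellow cone sits at roughly (12.9, 2.3) before and (13.7, 4.0) after.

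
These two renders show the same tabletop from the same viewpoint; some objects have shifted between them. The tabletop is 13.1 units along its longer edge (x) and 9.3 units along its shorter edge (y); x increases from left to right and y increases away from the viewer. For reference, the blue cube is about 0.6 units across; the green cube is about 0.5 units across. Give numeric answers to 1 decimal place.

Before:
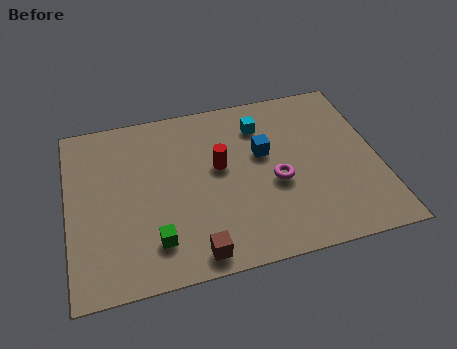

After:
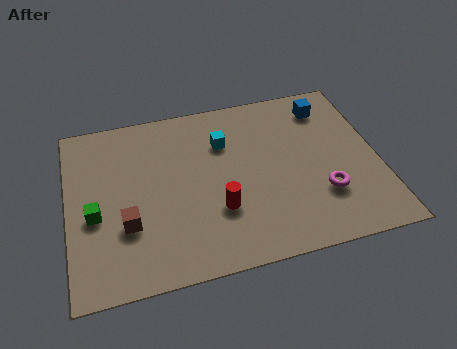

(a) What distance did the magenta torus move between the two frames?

2.2

The magenta torus was near (8.7, 3.9) before and (10.6, 2.8) after, so it travelled √(1.9² + 1.1²) ≈ 2.2 units.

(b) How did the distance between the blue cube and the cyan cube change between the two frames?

+3.0

Before: roughly 1.6 units apart; after: 4.6. That's 3.0 units further apart.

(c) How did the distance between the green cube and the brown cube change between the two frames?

-0.4

They were about 1.9 units apart before and 1.5 after — 0.4 units closer together.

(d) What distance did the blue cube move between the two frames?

3.5

From (8.3, 5.6) to (11.2, 7.6), the blue cube covered √(2.9² + 2.0²) ≈ 3.5 units.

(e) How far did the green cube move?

3.1

From (3.5, 2.0) to (1.1, 3.9), the green cube covered √(2.4² + 1.9²) ≈ 3.1 units.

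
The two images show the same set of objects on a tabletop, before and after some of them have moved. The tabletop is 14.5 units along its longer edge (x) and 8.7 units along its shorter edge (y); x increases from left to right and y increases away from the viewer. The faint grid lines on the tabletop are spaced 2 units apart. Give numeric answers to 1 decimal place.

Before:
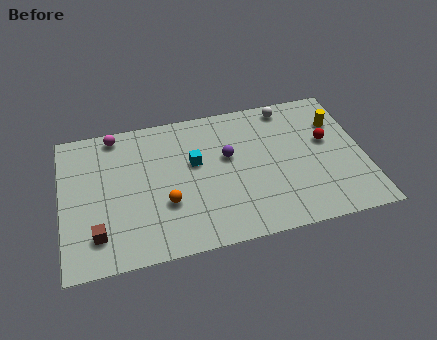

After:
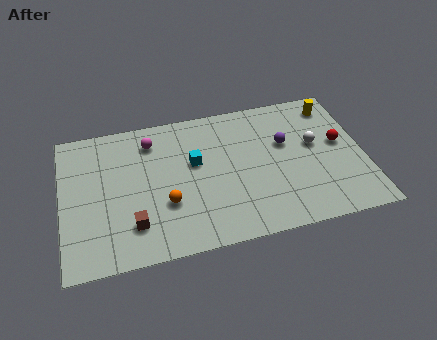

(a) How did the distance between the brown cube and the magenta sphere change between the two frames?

-1.0

They were about 6.0 units apart before and 5.0 after — 1.0 units closer together.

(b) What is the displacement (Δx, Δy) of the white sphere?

(1.1, -2.7)

The white sphere started near (11.1, 7.7) and ended near (12.2, 5.0).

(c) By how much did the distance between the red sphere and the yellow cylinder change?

+1.2

They were about 1.3 units apart before and 2.5 after — 1.2 units further apart.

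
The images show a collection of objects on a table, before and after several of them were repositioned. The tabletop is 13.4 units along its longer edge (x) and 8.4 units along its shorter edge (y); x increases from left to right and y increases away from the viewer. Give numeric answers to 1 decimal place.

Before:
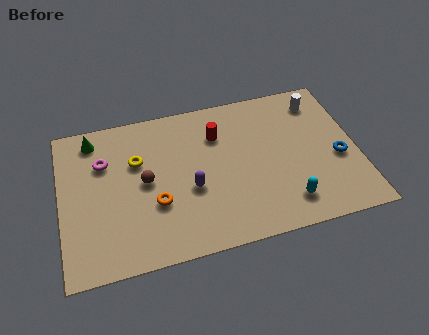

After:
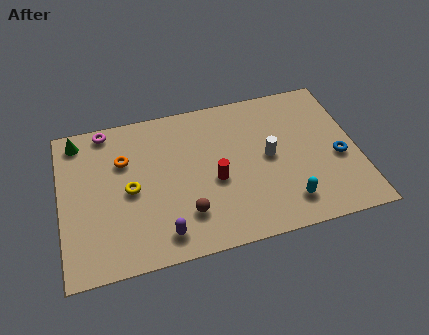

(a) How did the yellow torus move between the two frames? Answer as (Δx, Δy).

(-0.4, -1.5)

The yellow torus was at about (3.5, 5.5) and moved to about (3.1, 4.0).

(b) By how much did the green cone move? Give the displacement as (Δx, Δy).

(-0.7, 0.1)

The green cone was at about (1.6, 7.2) and moved to about (0.9, 7.3).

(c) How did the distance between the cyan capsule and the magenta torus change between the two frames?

+0.8

The distance was about 9.0 in the first image and 9.8 in the second, so they moved 0.8 units further apart.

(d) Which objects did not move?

the blue torus and the cyan capsule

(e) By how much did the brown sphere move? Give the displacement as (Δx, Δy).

(1.7, -2.2)

The brown sphere started near (3.8, 4.3) and ended near (5.5, 2.1).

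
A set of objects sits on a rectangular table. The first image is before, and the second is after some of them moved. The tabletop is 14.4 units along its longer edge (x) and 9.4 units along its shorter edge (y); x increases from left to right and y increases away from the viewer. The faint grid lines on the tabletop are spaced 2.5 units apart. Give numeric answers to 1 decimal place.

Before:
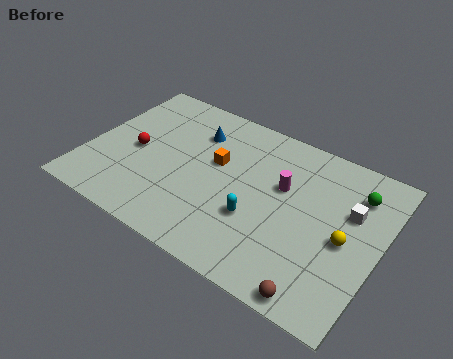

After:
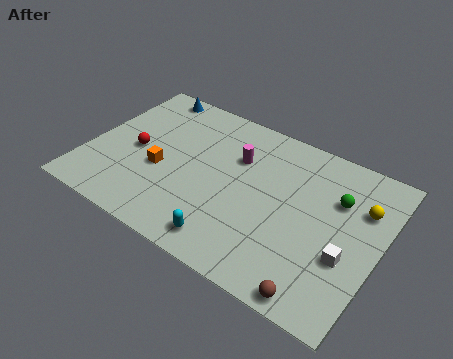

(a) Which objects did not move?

the red sphere and the brown sphere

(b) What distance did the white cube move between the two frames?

2.6

The white cube moved from about (12.8, 6.0) to (13.0, 3.4), a distance of √(0.2² + 2.6²) ≈ 2.6.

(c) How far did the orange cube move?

3.1

From (6.2, 5.6) to (3.7, 3.8), the orange cube covered √(2.5² + 1.8²) ≈ 3.1 units.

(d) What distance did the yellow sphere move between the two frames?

2.3

The yellow sphere was near (12.8, 4.3) before and (13.3, 6.5) after, so it travelled √(0.5² + 2.2²) ≈ 2.3 units.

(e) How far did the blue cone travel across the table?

3.2

From (4.9, 7.0) to (2.1, 8.5), the blue cone covered √(2.8² + 1.5²) ≈ 3.2 units.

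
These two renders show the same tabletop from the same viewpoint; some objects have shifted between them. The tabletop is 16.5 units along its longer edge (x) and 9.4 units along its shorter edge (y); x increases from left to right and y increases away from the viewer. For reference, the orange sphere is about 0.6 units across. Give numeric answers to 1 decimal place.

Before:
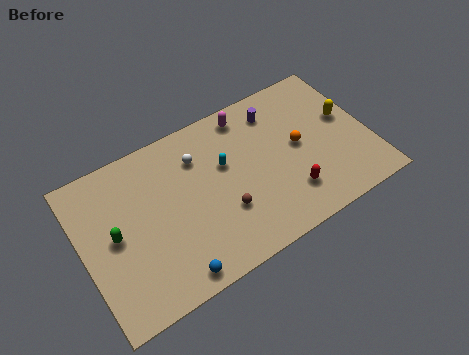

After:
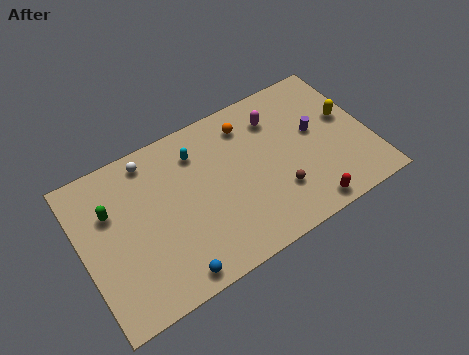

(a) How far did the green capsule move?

1.5

The green capsule was near (1.8, 4.8) before and (1.8, 6.3) after, so it travelled √(0.0² + 1.5²) ≈ 1.5 units.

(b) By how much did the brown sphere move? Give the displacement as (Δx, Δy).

(3.1, -0.4)

From the two frames, the brown sphere sits at roughly (7.8, 3.1) before and (10.9, 2.7) after.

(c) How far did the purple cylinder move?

3.0

From (11.6, 7.6) to (13.5, 5.3), the purple cylinder covered √(1.9² + 2.3²) ≈ 3.0 units.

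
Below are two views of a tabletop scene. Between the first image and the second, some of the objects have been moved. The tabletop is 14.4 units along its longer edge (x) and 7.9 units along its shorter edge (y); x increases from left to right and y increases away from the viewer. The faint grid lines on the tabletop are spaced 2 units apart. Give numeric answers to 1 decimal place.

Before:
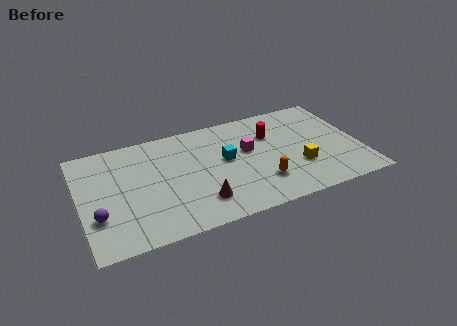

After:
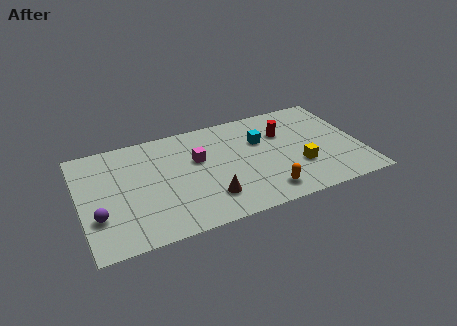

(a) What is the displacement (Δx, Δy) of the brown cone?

(0.5, 0.1)

The brown cone started near (5.9, 1.8) and ended near (6.4, 1.9).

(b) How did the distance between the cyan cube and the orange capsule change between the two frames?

+1.1

The distance was about 2.8 in the first image and 3.9 in the second, so they moved 1.1 units further apart.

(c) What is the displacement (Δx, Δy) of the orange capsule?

(0.1, -0.8)

The orange capsule was at about (9.1, 2.1) and moved to about (9.2, 1.3).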